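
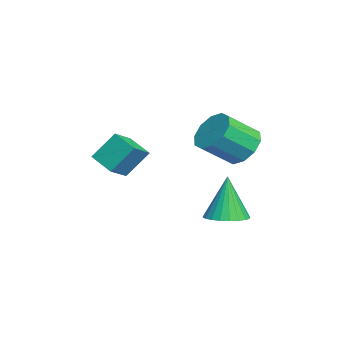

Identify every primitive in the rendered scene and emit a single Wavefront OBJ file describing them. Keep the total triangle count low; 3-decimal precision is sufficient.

v -1.537 2.677 -1.413
v -0.718 3.131 -1.256
v -1.963 2.723 0.673
v -0.949 3.416 -1.31
v -1.27 3.588 -1.379
v -1.632 3.621 -1.453
v -1.979 3.511 -1.522
v -2.259 3.274 -1.574
v -2.429 2.946 -1.601
v -2.463 2.577 -1.6
v -2.357 2.223 -1.57
v -2.126 1.938 -1.517
v -1.805 1.766 -1.448
v -1.443 1.732 -1.373
v -1.096 1.843 -1.305
v -0.816 2.08 -1.253
v -0.646 2.408 -1.226
v -0.611 2.777 -1.227
v -2.316 -2.063 1.374
v -1.447 -2.638 1.95
v -2.488 -1.139 2.556
v -1.62 -1.714 3.132
v -1.48 -1.286 0.888
v -0.612 -1.861 1.464
v -1.653 -0.362 2.07
v -0.784 -0.937 2.646
v -2.094 3.326 2.271
v -1.538 2.924 1.503
v -1.011 1.671 2.54
v -1.566 2.074 3.309
v -1.17 3.338 1.816
v -0.642 2.085 2.853
v -1.154 3.748 2.303
v -0.627 2.495 3.34
v -1.498 3.997 2.778
v -0.97 2.744 3.815
v -2.069 3.989 3.059
v -1.541 2.737 4.097
v -2.649 3.729 3.04
v -2.122 2.476 4.077
v -3.018 3.315 2.727
v -2.49 2.062 3.764
v -3.033 2.905 2.24
v -2.506 1.652 3.277
v -2.69 2.656 1.765
v -2.162 1.403 2.802
v -2.119 2.663 1.483
v -1.591 1.411 2.521
f 2 1 4
f 2 4 3
f 4 1 5
f 4 5 3
f 5 1 6
f 5 6 3
f 6 1 7
f 6 7 3
f 7 1 8
f 7 8 3
f 8 1 9
f 8 9 3
f 9 1 10
f 9 10 3
f 10 1 11
f 10 11 3
f 11 1 12
f 11 12 3
f 12 1 13
f 12 13 3
f 13 1 14
f 13 14 3
f 14 1 15
f 14 15 3
f 15 1 16
f 15 16 3
f 16 1 17
f 16 17 3
f 17 1 18
f 17 18 3
f 18 1 2
f 18 2 3
f 20 22 19
f 23 20 19
f 19 22 21
f 21 23 19
f 20 26 22
f 24 20 23
f 24 26 20
f 22 26 21
f 25 23 21
f 21 26 25
f 25 24 23
f 26 24 25
f 28 27 31
f 28 31 29
f 29 31 32
f 29 32 30
f 31 27 33
f 31 33 32
f 32 33 34
f 32 34 30
f 33 27 35
f 33 35 34
f 34 35 36
f 34 36 30
f 35 27 37
f 35 37 36
f 36 37 38
f 36 38 30
f 37 27 39
f 37 39 38
f 38 39 40
f 38 40 30
f 39 27 41
f 39 41 40
f 40 41 42
f 40 42 30
f 41 27 43
f 41 43 42
f 42 43 44
f 42 44 30
f 43 27 45
f 43 45 44
f 44 45 46
f 44 46 30
f 45 27 47
f 45 47 46
f 46 47 48
f 46 48 30
f 47 27 28
f 47 28 48
f 48 28 29
f 48 29 30



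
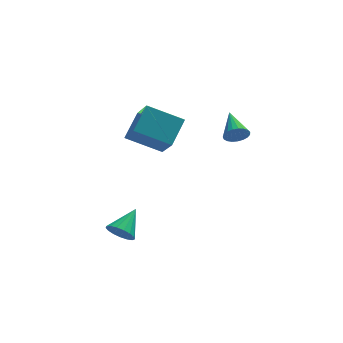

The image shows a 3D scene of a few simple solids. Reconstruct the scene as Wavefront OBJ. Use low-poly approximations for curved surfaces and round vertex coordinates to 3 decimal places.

v -0.814 0.929 1.672
v -0.521 -0.553 3.217
v -2.677 1.474 2.548
v -2.384 -0.008 4.092
v 0.004 2.128 2.668
v 0.297 0.646 4.212
v -1.859 2.673 3.543
v -1.566 1.191 5.088
v -3.262 -1.267 -2.711
v -2.83 -1.871 -2.341
v -2.318 -0.073 -1.869
v -2.625 -1.797 -2.674
v -2.567 -1.603 -3.015
v -2.668 -1.331 -3.287
v -2.905 -1.044 -3.427
v -3.224 -0.809 -3.403
v -3.552 -0.678 -3.22
v -3.813 -0.682 -2.921
v -3.949 -0.82 -2.574
v -3.927 -1.061 -2.258
v -3.753 -1.348 -2.047
v -3.466 -1.617 -1.987
v -3.133 -1.806 -2.093
v 2.881 0.272 3.053
v 3.201 0.067 3.652
v 2.779 1.908 3.667
v 3.431 0.145 3.484
v 3.565 0.244 3.241
v 3.582 0.349 2.965
v 3.477 0.44 2.705
v 3.269 0.503 2.504
v 2.994 0.525 2.399
v 2.7 0.504 2.406
v 2.437 0.443 2.526
v 2.251 0.352 2.736
v 2.174 0.247 3.001
v 2.219 0.147 3.275
v 2.378 0.069 3.511
v 2.625 0.025 3.667
v 2.916 0.025 3.717
f 2 4 1
f 5 2 1
f 1 4 3
f 3 5 1
f 2 8 4
f 6 2 5
f 6 8 2
f 4 8 3
f 7 5 3
f 3 8 7
f 7 6 5
f 8 6 7
f 10 9 12
f 10 12 11
f 12 9 13
f 12 13 11
f 13 9 14
f 13 14 11
f 14 9 15
f 14 15 11
f 15 9 16
f 15 16 11
f 16 9 17
f 16 17 11
f 17 9 18
f 17 18 11
f 18 9 19
f 18 19 11
f 19 9 20
f 19 20 11
f 20 9 21
f 20 21 11
f 21 9 22
f 21 22 11
f 22 9 23
f 22 23 11
f 23 9 10
f 23 10 11
f 25 24 27
f 25 27 26
f 27 24 28
f 27 28 26
f 28 24 29
f 28 29 26
f 29 24 30
f 29 30 26
f 30 24 31
f 30 31 26
f 31 24 32
f 31 32 26
f 32 24 33
f 32 33 26
f 33 24 34
f 33 34 26
f 34 24 35
f 34 35 26
f 35 24 36
f 35 36 26
f 36 24 37
f 36 37 26
f 37 24 38
f 37 38 26
f 38 24 39
f 38 39 26
f 39 24 40
f 39 40 26
f 40 24 25
f 40 25 26



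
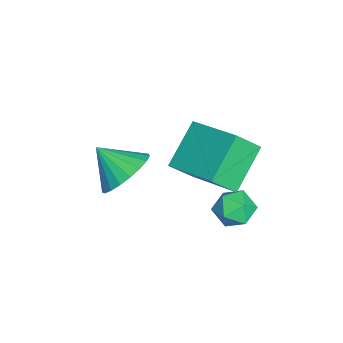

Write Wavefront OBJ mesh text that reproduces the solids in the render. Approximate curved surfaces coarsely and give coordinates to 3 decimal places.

v -1.213 3.012 -0.311
v -0.852 3.523 -0.825
v -0.668 1.997 -0.935
v -0.307 2.508 -1.449
v -0.072 2.48 -0.675
v -0.409 3.108 -0.289
v -1.111 2.412 -1.471
v -1.448 3.04 -1.085
v -0.789 3.152 -1.542
v -0.147 3.194 -1.051
v -1.373 2.326 -0.709
v -0.731 2.368 -0.218
v -2.902 1.949 1.094
v -2.471 1.172 2.029
v -1.56 3.522 1.785
v -1.13 2.745 2.72
v -1.53 1.295 -0.08
v -1.1 0.518 0.855
v -0.189 2.868 0.611
v 0.242 2.091 1.546
v -1.542 -0.96 -0.199
v -0.526 -0.991 0.196
v -1.938 -2.02 0.739
v -0.721 -0.682 0.463
v -1.059 -0.42 0.616
v -1.479 -0.252 0.629
v -1.911 -0.207 0.498
v -2.279 -0.291 0.247
v -2.519 -0.491 -0.081
v -2.59 -0.772 -0.43
v -2.48 -1.085 -0.738
v -2.208 -1.377 -0.953
v -1.821 -1.597 -1.038
v -1.385 -1.706 -0.977
v -0.976 -1.686 -0.782
v -0.666 -1.541 -0.486
v -0.506 -1.295 -0.14
f 1 12 6
f 1 6 2
f 1 2 8
f 1 8 11
f 1 11 12
f 2 6 10
f 6 12 5
f 12 11 3
f 11 8 7
f 8 2 9
f 4 10 5
f 4 5 3
f 4 3 7
f 4 7 9
f 4 9 10
f 5 10 6
f 3 5 12
f 7 3 11
f 9 7 8
f 10 9 2
f 14 16 13
f 17 14 13
f 13 16 15
f 15 17 13
f 14 20 16
f 18 14 17
f 18 20 14
f 16 20 15
f 19 17 15
f 15 20 19
f 19 18 17
f 20 18 19
f 22 21 24
f 22 24 23
f 24 21 25
f 24 25 23
f 25 21 26
f 25 26 23
f 26 21 27
f 26 27 23
f 27 21 28
f 27 28 23
f 28 21 29
f 28 29 23
f 29 21 30
f 29 30 23
f 30 21 31
f 30 31 23
f 31 21 32
f 31 32 23
f 32 21 33
f 32 33 23
f 33 21 34
f 33 34 23
f 34 21 35
f 34 35 23
f 35 21 36
f 35 36 23
f 36 21 37
f 36 37 23
f 37 21 22
f 37 22 23



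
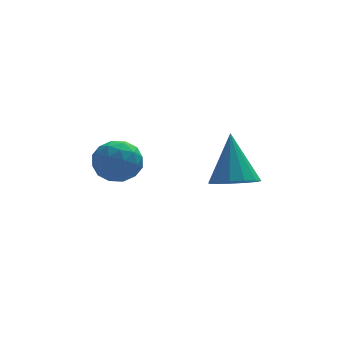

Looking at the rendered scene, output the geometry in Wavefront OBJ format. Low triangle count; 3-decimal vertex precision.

v -2.635 2.051 3.297
v -2.076 2.129 3.77
v -3.124 1.231 4.01
v -2.565 1.309 4.483
v -3.052 1.854 4.396
v -2.75 2.361 3.955
v -2.45 0.999 3.825
v -2.148 1.506 3.384
v -1.962 1.479 4.096
v -2.334 2.007 4.449
v -2.866 1.353 3.331
v -3.238 1.881 3.684
v -2.313 2.162 3.471
v -2.887 1.198 4.309
v -3.173 1.519 4.258
v -2.845 1.564 4.536
v -2.709 2.298 3.58
v -2.381 2.344 3.857
v -2.954 2.182 4.225
v -2.819 1.016 3.923
v -2.491 1.062 4.2
v -2.355 1.796 3.244
v -2.027 1.841 3.522
v -2.246 1.178 3.555
v -1.917 1.826 3.94
v -2.204 1.344 4.359
v -2.137 1.162 3.973
v -1.959 1.46 3.714
v -2.136 2.136 4.148
v -2.423 1.655 4.567
v -2.709 1.975 4.515
v -2.532 2.273 4.256
v -2.068 1.754 4.339
v -2.777 1.705 3.213
v -3.064 1.224 3.632
v -2.668 1.087 3.524
v -2.491 1.385 3.265
v -2.996 2.016 3.421
v -3.283 1.534 3.84
v -3.241 1.9 4.066
v -3.063 2.198 3.807
v -3.132 1.606 3.441
v 0.452 1.203 3.097
v 1.116 1.413 2.959
v 0.488 2.037 4.543
v 0.875 1.692 2.804
v 0.5 1.816 2.742
v 0.11 1.745 2.793
v -0.172 1.503 2.94
v -0.256 1.165 3.137
v -0.115 0.839 3.321
v 0.206 0.629 3.434
v 0.605 0.601 3.44
v 0.956 0.764 3.337
v 1.146 1.067 3.158
f 1 38 17
f 38 12 41
f 17 41 6
f 38 41 17
f 1 17 13
f 17 6 18
f 13 18 2
f 17 18 13
f 1 13 22
f 13 2 23
f 22 23 8
f 13 23 22
f 1 22 34
f 22 8 37
f 34 37 11
f 22 37 34
f 1 34 38
f 34 11 42
f 38 42 12
f 34 42 38
f 2 18 29
f 18 6 32
f 29 32 10
f 18 32 29
f 6 41 19
f 41 12 40
f 19 40 5
f 41 40 19
f 12 42 39
f 42 11 35
f 39 35 3
f 42 35 39
f 11 37 36
f 37 8 24
f 36 24 7
f 37 24 36
f 8 23 28
f 23 2 25
f 28 25 9
f 23 25 28
f 4 30 16
f 30 10 31
f 16 31 5
f 30 31 16
f 4 16 14
f 16 5 15
f 14 15 3
f 16 15 14
f 4 14 21
f 14 3 20
f 21 20 7
f 14 20 21
f 4 21 26
f 21 7 27
f 26 27 9
f 21 27 26
f 4 26 30
f 26 9 33
f 30 33 10
f 26 33 30
f 5 31 19
f 31 10 32
f 19 32 6
f 31 32 19
f 3 15 39
f 15 5 40
f 39 40 12
f 15 40 39
f 7 20 36
f 20 3 35
f 36 35 11
f 20 35 36
f 9 27 28
f 27 7 24
f 28 24 8
f 27 24 28
f 10 33 29
f 33 9 25
f 29 25 2
f 33 25 29
f 44 43 46
f 44 46 45
f 46 43 47
f 46 47 45
f 47 43 48
f 47 48 45
f 48 43 49
f 48 49 45
f 49 43 50
f 49 50 45
f 50 43 51
f 50 51 45
f 51 43 52
f 51 52 45
f 52 43 53
f 52 53 45
f 53 43 54
f 53 54 45
f 54 43 55
f 54 55 45
f 55 43 44
f 55 44 45



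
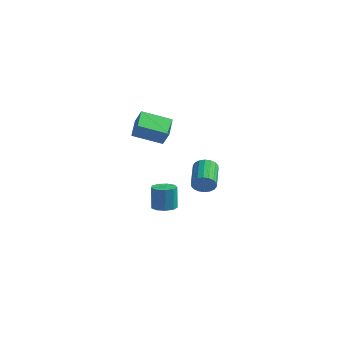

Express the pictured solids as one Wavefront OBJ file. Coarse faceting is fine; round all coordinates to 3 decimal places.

v -4.538 0.405 -0.902
v -5.251 1.65 -0.289
v -3.131 1.549 -1.59
v -3.843 2.794 -0.977
v -3.957 0.266 0.057
v -4.669 1.511 0.67
v -2.549 1.41 -0.631
v -3.262 2.655 -0.018
v -0.36 -1.951 -4.682
v 0.371 -2.05 -4.627
v 0.271 -1.947 -3.104
v -0.46 -1.849 -3.158
v 0.266 -1.557 -4.667
v 0.166 -1.454 -3.144
v -0.133 -1.248 -4.714
v -0.233 -1.145 -3.191
v -0.637 -1.269 -4.746
v -0.738 -1.166 -3.223
v -1.012 -1.609 -4.748
v -1.112 -1.506 -3.224
v -1.082 -2.109 -4.718
v -1.182 -2.006 -3.195
v -0.814 -2.536 -4.672
v -0.914 -2.433 -3.149
v -0.333 -2.689 -4.63
v -0.433 -2.586 -3.107
v 0.135 -2.497 -4.612
v 0.035 -2.394 -3.089
v 3.564 -3.602 -1.274
v 3.926 -3.641 -0.676
v 3.038 -2.258 -0.048
v 2.676 -2.218 -0.646
v 4.1 -3.45 -0.85
v 3.212 -2.067 -0.222
v 4.168 -3.289 -1.108
v 3.28 -1.906 -0.48
v 4.117 -3.19 -1.399
v 3.228 -1.807 -0.771
v 3.955 -3.173 -1.665
v 3.067 -1.789 -1.037
v 3.717 -3.24 -1.854
v 2.829 -1.857 -1.226
v 3.448 -3.379 -1.928
v 2.56 -1.996 -1.299
v 3.202 -3.562 -1.872
v 2.314 -2.179 -1.244
v 3.028 -3.753 -1.698
v 2.14 -2.37 -1.07
v 2.96 -3.914 -1.44
v 2.072 -2.531 -0.812
v 3.012 -4.013 -1.149
v 2.123 -2.63 -0.521
v 3.173 -4.031 -0.883
v 2.285 -2.647 -0.255
v 3.411 -3.963 -0.694
v 2.523 -2.58 -0.066
v 3.68 -3.824 -0.621
v 2.792 -2.441 0.008
f 2 4 1
f 5 2 1
f 1 4 3
f 3 5 1
f 2 8 4
f 6 2 5
f 6 8 2
f 4 8 3
f 7 5 3
f 3 8 7
f 7 6 5
f 8 6 7
f 10 9 13
f 10 13 11
f 11 13 14
f 11 14 12
f 13 9 15
f 13 15 14
f 14 15 16
f 14 16 12
f 15 9 17
f 15 17 16
f 16 17 18
f 16 18 12
f 17 9 19
f 17 19 18
f 18 19 20
f 18 20 12
f 19 9 21
f 19 21 20
f 20 21 22
f 20 22 12
f 21 9 23
f 21 23 22
f 22 23 24
f 22 24 12
f 23 9 25
f 23 25 24
f 24 25 26
f 24 26 12
f 25 9 27
f 25 27 26
f 26 27 28
f 26 28 12
f 27 9 10
f 27 10 28
f 28 10 11
f 28 11 12
f 30 29 33
f 30 33 31
f 31 33 34
f 31 34 32
f 33 29 35
f 33 35 34
f 34 35 36
f 34 36 32
f 35 29 37
f 35 37 36
f 36 37 38
f 36 38 32
f 37 29 39
f 37 39 38
f 38 39 40
f 38 40 32
f 39 29 41
f 39 41 40
f 40 41 42
f 40 42 32
f 41 29 43
f 41 43 42
f 42 43 44
f 42 44 32
f 43 29 45
f 43 45 44
f 44 45 46
f 44 46 32
f 45 29 47
f 45 47 46
f 46 47 48
f 46 48 32
f 47 29 49
f 47 49 48
f 48 49 50
f 48 50 32
f 49 29 51
f 49 51 50
f 50 51 52
f 50 52 32
f 51 29 53
f 51 53 52
f 52 53 54
f 52 54 32
f 53 29 55
f 53 55 54
f 54 55 56
f 54 56 32
f 55 29 57
f 55 57 56
f 56 57 58
f 56 58 32
f 57 29 30
f 57 30 58
f 58 30 31
f 58 31 32



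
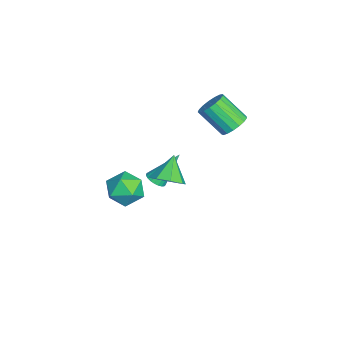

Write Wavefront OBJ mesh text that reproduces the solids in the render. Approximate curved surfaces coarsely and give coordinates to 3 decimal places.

v -1.674 3.911 3.16
v -1.41 4.305 3.647
v -1.862 3.324 4.687
v -2.126 2.929 4.2
v -1.716 4.413 3.616
v -2.167 3.432 4.656
v -2.012 4.406 3.481
v -2.463 3.425 4.521
v -2.23 4.286 3.272
v -2.682 3.304 4.312
v -2.322 4.079 3.038
v -2.773 3.098 4.078
v -2.265 3.834 2.831
v -2.716 2.853 3.872
v -2.072 3.607 2.7
v -2.524 2.625 3.74
v -1.789 3.449 2.674
v -2.24 2.467 3.715
v -1.479 3.397 2.76
v -1.931 2.415 3.8
v -1.214 3.463 2.937
v -1.666 2.481 3.977
v -1.054 3.631 3.165
v -1.506 2.649 4.205
v -1.037 3.864 3.392
v -1.488 2.882 4.432
v -1.165 4.107 3.566
v -1.617 3.125 4.606
v 1.795 1.242 2.581
v 2.201 0.83 3.074
v 0.965 1.498 3.479
v 2.363 1.388 3.064
v 2.193 1.861 2.772
v 1.789 1.971 2.367
v 1.39 1.654 2.088
v 1.228 1.095 2.097
v 1.398 0.623 2.39
v 1.802 0.513 2.795
v -3.337 0.636 -1.859
v -2.852 0.585 -1.712
v -3.663 1.644 -0.441
v -2.841 0.749 -1.825
v -2.906 0.895 -1.944
v -3.037 1.001 -2.05
v -3.213 1.052 -2.126
v -3.408 1.04 -2.162
v -3.593 0.966 -2.152
v -3.739 0.842 -2.098
v -3.823 0.687 -2.006
v -3.834 0.524 -1.893
v -3.769 0.378 -1.774
v -3.638 0.271 -1.669
v -3.462 0.22 -1.592
v -3.267 0.232 -1.556
v -3.082 0.306 -1.566
v -2.936 0.43 -1.621
v -1.053 0.035 -0.007
v -0.435 0.134 0.661
v -0.365 -1.194 -0.461
v 0.253 -1.095 0.207
v -0.612 -1.314 0.412
v -1.037 -0.554 0.692
v 0.237 -0.506 -0.492
v -0.188 0.254 -0.212
v 0.362 -0.2 0.361
v -0.163 -0.7 0.92
v -0.637 -0.36 -0.72
v -1.162 -0.86 -0.161
f 2 1 5
f 2 5 3
f 3 5 6
f 3 6 4
f 5 1 7
f 5 7 6
f 6 7 8
f 6 8 4
f 7 1 9
f 7 9 8
f 8 9 10
f 8 10 4
f 9 1 11
f 9 11 10
f 10 11 12
f 10 12 4
f 11 1 13
f 11 13 12
f 12 13 14
f 12 14 4
f 13 1 15
f 13 15 14
f 14 15 16
f 14 16 4
f 15 1 17
f 15 17 16
f 16 17 18
f 16 18 4
f 17 1 19
f 17 19 18
f 18 19 20
f 18 20 4
f 19 1 21
f 19 21 20
f 20 21 22
f 20 22 4
f 21 1 23
f 21 23 22
f 22 23 24
f 22 24 4
f 23 1 25
f 23 25 24
f 24 25 26
f 24 26 4
f 25 1 27
f 25 27 26
f 26 27 28
f 26 28 4
f 27 1 2
f 27 2 28
f 28 2 3
f 28 3 4
f 30 29 32
f 30 32 31
f 32 29 33
f 32 33 31
f 33 29 34
f 33 34 31
f 34 29 35
f 34 35 31
f 35 29 36
f 35 36 31
f 36 29 37
f 36 37 31
f 37 29 38
f 37 38 31
f 38 29 30
f 38 30 31
f 40 39 42
f 40 42 41
f 42 39 43
f 42 43 41
f 43 39 44
f 43 44 41
f 44 39 45
f 44 45 41
f 45 39 46
f 45 46 41
f 46 39 47
f 46 47 41
f 47 39 48
f 47 48 41
f 48 39 49
f 48 49 41
f 49 39 50
f 49 50 41
f 50 39 51
f 50 51 41
f 51 39 52
f 51 52 41
f 52 39 53
f 52 53 41
f 53 39 54
f 53 54 41
f 54 39 55
f 54 55 41
f 55 39 56
f 55 56 41
f 56 39 40
f 56 40 41
f 57 68 62
f 57 62 58
f 57 58 64
f 57 64 67
f 57 67 68
f 58 62 66
f 62 68 61
f 68 67 59
f 67 64 63
f 64 58 65
f 60 66 61
f 60 61 59
f 60 59 63
f 60 63 65
f 60 65 66
f 61 66 62
f 59 61 68
f 63 59 67
f 65 63 64
f 66 65 58



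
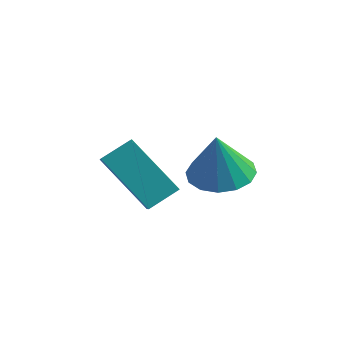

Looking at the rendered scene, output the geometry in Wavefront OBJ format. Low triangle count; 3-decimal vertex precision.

v 0.002 2.404 0.434
v 0.871 2.726 0.509
v -0.042 2.176 1.926
v 0.59 3.114 0.56
v 0.151 3.311 0.577
v -0.327 3.265 0.556
v -0.718 2.989 0.502
v -0.915 2.556 0.43
v -0.867 2.082 0.359
v -0.586 1.695 0.308
v -0.147 1.497 0.291
v 0.332 1.543 0.312
v 0.722 1.82 0.366
v 0.92 2.253 0.438
v -3.488 2.178 -0.024
v -2.961 2.925 0.451
v -1.956 1.96 -1.383
v -1.428 2.707 -0.908
v -3.132 1.613 0.468
v -2.604 2.36 0.943
v -1.599 1.395 -0.891
v -1.072 2.142 -0.416
f 2 1 4
f 2 4 3
f 4 1 5
f 4 5 3
f 5 1 6
f 5 6 3
f 6 1 7
f 6 7 3
f 7 1 8
f 7 8 3
f 8 1 9
f 8 9 3
f 9 1 10
f 9 10 3
f 10 1 11
f 10 11 3
f 11 1 12
f 11 12 3
f 12 1 13
f 12 13 3
f 13 1 14
f 13 14 3
f 14 1 2
f 14 2 3
f 16 18 15
f 19 16 15
f 15 18 17
f 17 19 15
f 16 22 18
f 20 16 19
f 20 22 16
f 18 22 17
f 21 19 17
f 17 22 21
f 21 20 19
f 22 20 21



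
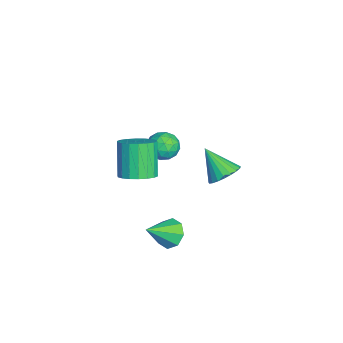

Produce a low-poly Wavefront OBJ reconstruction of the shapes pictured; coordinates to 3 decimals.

v -0.507 -0.643 -0.259
v 0.029 -1.4 0.087
v -1.057 -1.374 1.825
v -1.593 -0.617 1.479
v 0.256 -1.049 0.223
v -0.83 -1.023 1.962
v 0.332 -0.617 0.265
v -0.753 -0.591 2.003
v 0.243 -0.19 0.202
v -0.843 -0.164 1.941
v 0.004 0.147 0.048
v -1.082 0.173 1.787
v -0.336 0.328 -0.167
v -1.421 0.354 1.572
v -0.709 0.316 -0.4
v -1.795 0.342 1.339
v -1.043 0.114 -0.605
v -2.129 0.14 1.133
v -1.27 -0.237 -0.742
v -2.356 -0.211 0.997
v -1.347 -0.669 -0.783
v -2.432 -0.643 0.955
v -1.257 -1.096 -0.721
v -2.343 -1.07 1.018
v -1.018 -1.433 -0.567
v -2.104 -1.407 1.172
v -0.679 -1.614 -0.352
v -1.764 -1.588 1.387
v -0.305 -1.602 -0.119
v -1.391 -1.576 1.62
v 2.539 3.32 2.407
v 3.304 2.957 2.646
v 1.721 2.44 3.693
v 3.297 3.261 2.849
v 3.159 3.576 2.976
v 2.914 3.846 3.004
v 2.604 4.025 2.929
v 2.282 4.082 2.764
v 2.005 4.007 2.537
v 1.82 3.813 2.287
v 1.76 3.535 2.058
v 1.834 3.218 1.89
v 2.03 2.92 1.81
v 2.314 2.69 1.834
v 2.637 2.57 1.957
v 2.943 2.579 2.157
v 3.179 2.716 2.401
v 1.718 0.814 -2.76
v 2.22 1.446 -2.411
v 2.462 -0.374 -1.68
v 1.634 1.374 -2.087
v 1.097 0.973 -2.157
v 0.924 0.479 -2.581
v 1.215 0.181 -3.11
v 1.801 0.253 -3.434
v 2.338 0.654 -3.364
v 2.511 1.148 -2.94
v -4.836 0.876 -0.947
v -4.238 1.565 -0.879
v -3.722 -0.065 -1.201
v -3.124 0.624 -1.133
v -3.575 0.334 -0.392
v -4.264 0.916 -0.235
v -3.696 0.584 -1.845
v -4.385 1.166 -1.688
v -3.534 1.384 -1.434
v -3.459 1.23 -0.535
v -4.501 0.27 -1.545
v -4.426 0.116 -0.646
v -4.635 1.303 -0.891
v -3.325 0.197 -1.189
v -3.591 0.027 -0.754
v -3.239 0.432 -0.713
v -4.65 0.922 -0.512
v -4.298 1.327 -0.472
v -3.909 0.603 -0.185
v -3.662 0.173 -1.608
v -3.31 0.578 -1.568
v -4.721 1.068 -1.367
v -4.369 1.473 -1.326
v -4.051 0.897 -1.895
v -3.869 1.602 -1.177
v -3.215 1.049 -1.326
v -3.551 1.025 -1.745
v -3.955 1.367 -1.653
v -3.825 1.511 -0.649
v -3.171 0.958 -0.798
v -3.436 0.788 -0.362
v -3.841 1.13 -0.27
v -3.411 1.405 -0.975
v -4.789 0.542 -1.282
v -4.135 -0.011 -1.431
v -4.119 0.37 -1.81
v -4.524 0.712 -1.718
v -4.745 0.451 -0.754
v -4.091 -0.102 -0.903
v -4.005 0.133 -0.427
v -4.409 0.475 -0.335
v -4.549 0.095 -1.105
f 2 1 5
f 2 5 3
f 3 5 6
f 3 6 4
f 5 1 7
f 5 7 6
f 6 7 8
f 6 8 4
f 7 1 9
f 7 9 8
f 8 9 10
f 8 10 4
f 9 1 11
f 9 11 10
f 10 11 12
f 10 12 4
f 11 1 13
f 11 13 12
f 12 13 14
f 12 14 4
f 13 1 15
f 13 15 14
f 14 15 16
f 14 16 4
f 15 1 17
f 15 17 16
f 16 17 18
f 16 18 4
f 17 1 19
f 17 19 18
f 18 19 20
f 18 20 4
f 19 1 21
f 19 21 20
f 20 21 22
f 20 22 4
f 21 1 23
f 21 23 22
f 22 23 24
f 22 24 4
f 23 1 25
f 23 25 24
f 24 25 26
f 24 26 4
f 25 1 27
f 25 27 26
f 26 27 28
f 26 28 4
f 27 1 29
f 27 29 28
f 28 29 30
f 28 30 4
f 29 1 2
f 29 2 30
f 30 2 3
f 30 3 4
f 32 31 34
f 32 34 33
f 34 31 35
f 34 35 33
f 35 31 36
f 35 36 33
f 36 31 37
f 36 37 33
f 37 31 38
f 37 38 33
f 38 31 39
f 38 39 33
f 39 31 40
f 39 40 33
f 40 31 41
f 40 41 33
f 41 31 42
f 41 42 33
f 42 31 43
f 42 43 33
f 43 31 44
f 43 44 33
f 44 31 45
f 44 45 33
f 45 31 46
f 45 46 33
f 46 31 47
f 46 47 33
f 47 31 32
f 47 32 33
f 49 48 51
f 49 51 50
f 51 48 52
f 51 52 50
f 52 48 53
f 52 53 50
f 53 48 54
f 53 54 50
f 54 48 55
f 54 55 50
f 55 48 56
f 55 56 50
f 56 48 57
f 56 57 50
f 57 48 49
f 57 49 50
f 58 95 74
f 95 69 98
f 74 98 63
f 95 98 74
f 58 74 70
f 74 63 75
f 70 75 59
f 74 75 70
f 58 70 79
f 70 59 80
f 79 80 65
f 70 80 79
f 58 79 91
f 79 65 94
f 91 94 68
f 79 94 91
f 58 91 95
f 91 68 99
f 95 99 69
f 91 99 95
f 59 75 86
f 75 63 89
f 86 89 67
f 75 89 86
f 63 98 76
f 98 69 97
f 76 97 62
f 98 97 76
f 69 99 96
f 99 68 92
f 96 92 60
f 99 92 96
f 68 94 93
f 94 65 81
f 93 81 64
f 94 81 93
f 65 80 85
f 80 59 82
f 85 82 66
f 80 82 85
f 61 87 73
f 87 67 88
f 73 88 62
f 87 88 73
f 61 73 71
f 73 62 72
f 71 72 60
f 73 72 71
f 61 71 78
f 71 60 77
f 78 77 64
f 71 77 78
f 61 78 83
f 78 64 84
f 83 84 66
f 78 84 83
f 61 83 87
f 83 66 90
f 87 90 67
f 83 90 87
f 62 88 76
f 88 67 89
f 76 89 63
f 88 89 76
f 60 72 96
f 72 62 97
f 96 97 69
f 72 97 96
f 64 77 93
f 77 60 92
f 93 92 68
f 77 92 93
f 66 84 85
f 84 64 81
f 85 81 65
f 84 81 85
f 67 90 86
f 90 66 82
f 86 82 59
f 90 82 86



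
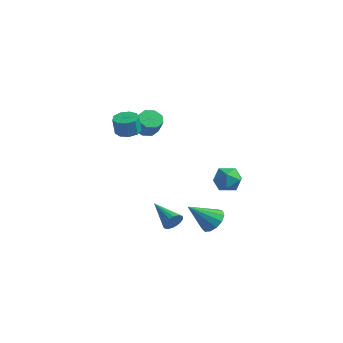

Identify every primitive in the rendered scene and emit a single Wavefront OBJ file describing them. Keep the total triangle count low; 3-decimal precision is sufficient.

v 2.663 -0.253 0.337
v 3.233 0.238 -0.145
v 3.747 -0.658 1.205
v 4.317 -0.167 0.723
v 3.695 0.234 1.225
v 3.026 0.484 0.688
v 3.954 -0.904 0.372
v 3.285 -0.654 -0.165
v 4.031 -0.165 -0.124
v 3.871 0.539 0.404
v 3.109 -0.959 0.656
v 2.949 -0.255 1.184
v 3.153 -1 -2.396
v 3.901 -1.208 -2.075
v 2.307 -2.08 -1.124
v 3.758 -0.822 -1.842
v 3.423 -0.492 -1.784
v 3.003 -0.324 -1.921
v 2.63 -0.37 -2.209
v 2.423 -0.617 -2.556
v 2.447 -0.985 -2.852
v 2.696 -1.358 -3.003
v 3.09 -1.618 -2.962
v 3.503 -1.681 -2.741
v 3.806 -1.528 -2.41
v 0.308 -0.748 -3.707
v 0.579 -0.408 -3.238
v -1.368 -0.292 -3.073
v 0.552 -0.217 -3.448
v 0.476 -0.131 -3.709
v 0.367 -0.168 -3.969
v 0.247 -0.319 -4.178
v 0.139 -0.556 -4.294
v 0.064 -0.831 -4.293
v 0.038 -1.089 -4.177
v 0.065 -1.28 -3.967
v 0.14 -1.366 -3.706
v 0.249 -1.329 -3.445
v 0.37 -1.178 -3.237
v 0.478 -0.941 -3.121
v 0.553 -0.666 -3.122
v -4.1 2.43 0.859
v -3.518 2.225 0.452
v -2.937 1.925 1.434
v -3.52 2.13 1.841
v -3.494 2.77 0.604
v -2.914 2.47 1.587
v -3.826 3.116 0.906
v -3.245 2.815 1.889
v -4.319 3.06 1.181
v -3.738 2.759 2.163
v -4.683 2.635 1.266
v -4.102 2.335 2.248
v -4.706 2.09 1.113
v -4.126 1.79 2.096
v -4.375 1.745 0.811
v -3.794 1.444 1.794
v -3.882 1.801 0.537
v -3.301 1.5 1.519
v -1.769 -1.966 3.182
v -1.055 -2.056 3.182
v -1.076 -2.224 4.238
v -1.791 -2.134 4.238
v -1.165 -1.581 3.255
v -1.186 -1.749 4.312
v -1.558 -1.287 3.294
v -1.579 -1.455 4.351
v -2.05 -1.31 3.28
v -2.071 -1.478 4.337
v -2.41 -1.64 3.221
v -2.432 -1.808 4.277
v -2.471 -2.123 3.143
v -2.492 -2.291 4.199
v -2.203 -2.532 3.083
v -2.225 -2.7 4.14
v -1.733 -2.676 3.069
v -1.754 -2.844 4.126
v -1.279 -2.488 3.108
v -1.3 -2.656 4.165
f 1 12 6
f 1 6 2
f 1 2 8
f 1 8 11
f 1 11 12
f 2 6 10
f 6 12 5
f 12 11 3
f 11 8 7
f 8 2 9
f 4 10 5
f 4 5 3
f 4 3 7
f 4 7 9
f 4 9 10
f 5 10 6
f 3 5 12
f 7 3 11
f 9 7 8
f 10 9 2
f 14 13 16
f 14 16 15
f 16 13 17
f 16 17 15
f 17 13 18
f 17 18 15
f 18 13 19
f 18 19 15
f 19 13 20
f 19 20 15
f 20 13 21
f 20 21 15
f 21 13 22
f 21 22 15
f 22 13 23
f 22 23 15
f 23 13 24
f 23 24 15
f 24 13 25
f 24 25 15
f 25 13 14
f 25 14 15
f 27 26 29
f 27 29 28
f 29 26 30
f 29 30 28
f 30 26 31
f 30 31 28
f 31 26 32
f 31 32 28
f 32 26 33
f 32 33 28
f 33 26 34
f 33 34 28
f 34 26 35
f 34 35 28
f 35 26 36
f 35 36 28
f 36 26 37
f 36 37 28
f 37 26 38
f 37 38 28
f 38 26 39
f 38 39 28
f 39 26 40
f 39 40 28
f 40 26 41
f 40 41 28
f 41 26 27
f 41 27 28
f 43 42 46
f 43 46 44
f 44 46 47
f 44 47 45
f 46 42 48
f 46 48 47
f 47 48 49
f 47 49 45
f 48 42 50
f 48 50 49
f 49 50 51
f 49 51 45
f 50 42 52
f 50 52 51
f 51 52 53
f 51 53 45
f 52 42 54
f 52 54 53
f 53 54 55
f 53 55 45
f 54 42 56
f 54 56 55
f 55 56 57
f 55 57 45
f 56 42 58
f 56 58 57
f 57 58 59
f 57 59 45
f 58 42 43
f 58 43 59
f 59 43 44
f 59 44 45
f 61 60 64
f 61 64 62
f 62 64 65
f 62 65 63
f 64 60 66
f 64 66 65
f 65 66 67
f 65 67 63
f 66 60 68
f 66 68 67
f 67 68 69
f 67 69 63
f 68 60 70
f 68 70 69
f 69 70 71
f 69 71 63
f 70 60 72
f 70 72 71
f 71 72 73
f 71 73 63
f 72 60 74
f 72 74 73
f 73 74 75
f 73 75 63
f 74 60 76
f 74 76 75
f 75 76 77
f 75 77 63
f 76 60 78
f 76 78 77
f 77 78 79
f 77 79 63
f 78 60 61
f 78 61 79
f 79 61 62
f 79 62 63



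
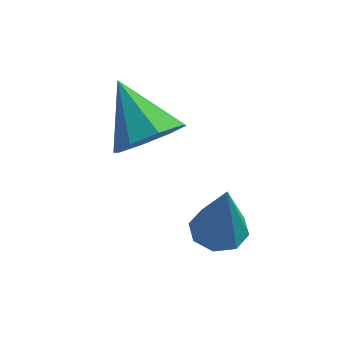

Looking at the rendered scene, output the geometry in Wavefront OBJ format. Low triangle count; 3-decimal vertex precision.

v -0.321 2.954 1.655
v 0.325 3.137 2.192
v -1.379 3.666 2.685
v 0.22 3.615 1.753
v -0.202 3.706 1.256
v -0.694 3.357 0.993
v -0.967 2.771 1.118
v -0.861 2.292 1.557
v -0.439 2.201 2.054
v 0.052 2.551 2.317
v 1.488 2.347 -0.214
v 2.107 2.488 -0.295
v 1.792 1.993 1.494
v 1.841 2.878 -0.167
v 1.368 2.958 -0.066
v 0.965 2.679 -0.052
v 0.869 2.206 -0.133
v 1.135 1.815 -0.261
v 1.608 1.736 -0.362
v 2.01 2.014 -0.376
f 2 1 4
f 2 4 3
f 4 1 5
f 4 5 3
f 5 1 6
f 5 6 3
f 6 1 7
f 6 7 3
f 7 1 8
f 7 8 3
f 8 1 9
f 8 9 3
f 9 1 10
f 9 10 3
f 10 1 2
f 10 2 3
f 12 11 14
f 12 14 13
f 14 11 15
f 14 15 13
f 15 11 16
f 15 16 13
f 16 11 17
f 16 17 13
f 17 11 18
f 17 18 13
f 18 11 19
f 18 19 13
f 19 11 20
f 19 20 13
f 20 11 12
f 20 12 13



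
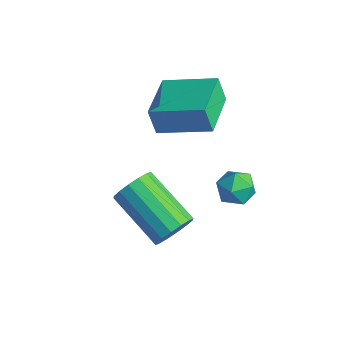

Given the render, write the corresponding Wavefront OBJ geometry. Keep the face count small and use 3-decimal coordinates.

v -2.267 1.678 -2.871
v -1.656 2.122 -2.818
v -1.584 0.798 -3.382
v -0.973 1.242 -3.329
v -1.29 0.958 -2.703
v -1.712 1.502 -2.387
v -1.528 1.418 -3.813
v -1.95 1.962 -3.497
v -1.199 1.961 -3.4
v -1.052 1.677 -2.714
v -2.188 1.243 -3.486
v -2.041 0.959 -2.8
v -3.562 -0.323 -0.378
v -3.844 -0.436 0.627
v -4.651 1.191 -0.514
v -4.934 1.078 0.491
v -2.066 0.802 0.169
v -2.349 0.689 1.174
v -3.156 2.316 0.033
v -3.438 2.203 1.038
v -0.371 -2.223 -1.704
v -0.068 -2.62 -1.132
v -2.005 -2.734 -0.183
v -2.309 -2.337 -0.756
v -0.036 -2.243 -1.022
v -1.974 -2.358 -0.074
v -0.095 -1.861 -1.096
v -2.032 -1.976 -0.147
v -0.227 -1.576 -1.332
v -2.165 -1.69 -0.384
v -0.398 -1.464 -1.668
v -2.336 -1.578 -0.72
v -0.562 -1.556 -2.014
v -2.5 -1.67 -1.066
v -0.675 -1.826 -2.277
v -2.612 -1.94 -1.328
v -0.706 -2.202 -2.386
v -2.644 -2.317 -1.438
v -0.648 -2.584 -2.313
v -2.585 -2.699 -1.364
v -0.515 -2.87 -2.076
v -2.453 -2.984 -1.128
v -0.344 -2.982 -1.74
v -2.282 -3.096 -0.792
v -0.18 -2.89 -1.394
v -2.118 -3.004 -0.446
f 1 12 6
f 1 6 2
f 1 2 8
f 1 8 11
f 1 11 12
f 2 6 10
f 6 12 5
f 12 11 3
f 11 8 7
f 8 2 9
f 4 10 5
f 4 5 3
f 4 3 7
f 4 7 9
f 4 9 10
f 5 10 6
f 3 5 12
f 7 3 11
f 9 7 8
f 10 9 2
f 14 16 13
f 17 14 13
f 13 16 15
f 15 17 13
f 14 20 16
f 18 14 17
f 18 20 14
f 16 20 15
f 19 17 15
f 15 20 19
f 19 18 17
f 20 18 19
f 22 21 25
f 22 25 23
f 23 25 26
f 23 26 24
f 25 21 27
f 25 27 26
f 26 27 28
f 26 28 24
f 27 21 29
f 27 29 28
f 28 29 30
f 28 30 24
f 29 21 31
f 29 31 30
f 30 31 32
f 30 32 24
f 31 21 33
f 31 33 32
f 32 33 34
f 32 34 24
f 33 21 35
f 33 35 34
f 34 35 36
f 34 36 24
f 35 21 37
f 35 37 36
f 36 37 38
f 36 38 24
f 37 21 39
f 37 39 38
f 38 39 40
f 38 40 24
f 39 21 41
f 39 41 40
f 40 41 42
f 40 42 24
f 41 21 43
f 41 43 42
f 42 43 44
f 42 44 24
f 43 21 45
f 43 45 44
f 44 45 46
f 44 46 24
f 45 21 22
f 45 22 46
f 46 22 23
f 46 23 24



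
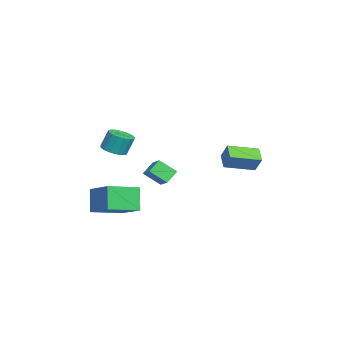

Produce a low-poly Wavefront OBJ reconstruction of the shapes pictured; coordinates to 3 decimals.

v -4.115 1.833 -0.676
v -3.621 2.263 0.341
v -4.833 3.692 -1.114
v -4.338 4.122 -0.097
v -3.122 2.078 -1.263
v -2.627 2.508 -0.246
v -3.839 3.937 -1.701
v -3.345 4.367 -0.684
v 1.064 -3.97 1.358
v 1.848 -3.704 1.301
v 1.78 -3.243 2.525
v 0.996 -3.51 2.582
v 1.633 -3.395 1.173
v 1.565 -2.934 2.397
v 1.287 -3.218 1.087
v 1.22 -2.758 2.312
v 0.891 -3.214 1.064
v 0.823 -2.753 2.288
v 0.534 -3.383 1.107
v 0.466 -2.922 2.332
v 0.298 -3.686 1.209
v 0.231 -3.225 2.433
v 0.238 -4.055 1.344
v 0.171 -3.594 2.569
v 0.367 -4.404 1.483
v 0.3 -3.943 2.707
v 0.656 -4.654 1.592
v 0.588 -4.193 2.817
v 1.038 -4.747 1.649
v 0.97 -4.287 2.873
v 1.426 -4.663 1.638
v 1.358 -4.202 2.863
v 1.731 -4.419 1.563
v 1.663 -3.959 2.788
v 1.883 -4.073 1.442
v 1.816 -3.613 2.666
v 1.092 -1.24 -1.288
v 1.17 -2.266 -0.414
v 0.413 -0.742 -0.644
v 0.492 -1.768 0.231
v 1.888 -0.772 -0.811
v 1.967 -1.798 0.064
v 1.21 -0.274 -0.166
v 1.288 -1.3 0.708
v 0.823 -5.438 -3.776
v 0.038 -5.553 -2.228
v -0.377 -3.708 -4.257
v -1.163 -3.823 -2.709
v 2.303 -4.177 -2.931
v 1.517 -4.292 -1.383
v 1.102 -2.447 -3.412
v 0.317 -2.562 -1.864
f 2 4 1
f 5 2 1
f 1 4 3
f 3 5 1
f 2 8 4
f 6 2 5
f 6 8 2
f 4 8 3
f 7 5 3
f 3 8 7
f 7 6 5
f 8 6 7
f 10 9 13
f 10 13 11
f 11 13 14
f 11 14 12
f 13 9 15
f 13 15 14
f 14 15 16
f 14 16 12
f 15 9 17
f 15 17 16
f 16 17 18
f 16 18 12
f 17 9 19
f 17 19 18
f 18 19 20
f 18 20 12
f 19 9 21
f 19 21 20
f 20 21 22
f 20 22 12
f 21 9 23
f 21 23 22
f 22 23 24
f 22 24 12
f 23 9 25
f 23 25 24
f 24 25 26
f 24 26 12
f 25 9 27
f 25 27 26
f 26 27 28
f 26 28 12
f 27 9 29
f 27 29 28
f 28 29 30
f 28 30 12
f 29 9 31
f 29 31 30
f 30 31 32
f 30 32 12
f 31 9 33
f 31 33 32
f 32 33 34
f 32 34 12
f 33 9 35
f 33 35 34
f 34 35 36
f 34 36 12
f 35 9 10
f 35 10 36
f 36 10 11
f 36 11 12
f 38 40 37
f 41 38 37
f 37 40 39
f 39 41 37
f 38 44 40
f 42 38 41
f 42 44 38
f 40 44 39
f 43 41 39
f 39 44 43
f 43 42 41
f 44 42 43
f 46 48 45
f 49 46 45
f 45 48 47
f 47 49 45
f 46 52 48
f 50 46 49
f 50 52 46
f 48 52 47
f 51 49 47
f 47 52 51
f 51 50 49
f 52 50 51



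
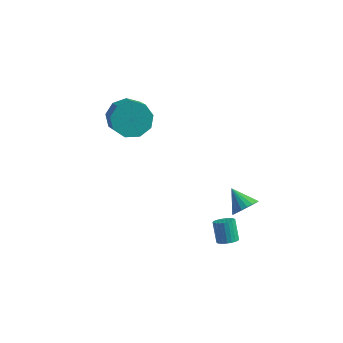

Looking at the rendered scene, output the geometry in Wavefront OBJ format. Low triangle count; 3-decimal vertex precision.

v 2.53 -2.068 -3.844
v 2.892 -1.682 -3.877
v 2.472 -1.206 -2.93
v 2.11 -1.592 -2.896
v 2.736 -1.601 -3.987
v 2.317 -1.125 -3.039
v 2.549 -1.591 -4.074
v 2.13 -1.115 -3.127
v 2.359 -1.654 -4.127
v 1.94 -1.178 -3.18
v 2.195 -1.779 -4.137
v 1.776 -1.304 -3.189
v 2.082 -1.949 -4.102
v 1.663 -1.473 -3.154
v 2.037 -2.137 -4.027
v 1.618 -1.661 -3.08
v 2.067 -2.314 -3.925
v 1.648 -1.838 -2.978
v 2.168 -2.454 -3.81
v 1.748 -1.978 -2.863
v 2.323 -2.535 -3.701
v 1.904 -2.059 -2.753
v 2.51 -2.545 -3.613
v 2.091 -2.069 -2.666
v 2.7 -2.482 -3.56
v 2.281 -2.006 -2.613
v 2.864 -2.356 -3.551
v 2.445 -1.881 -2.603
v 2.977 -2.187 -3.586
v 2.558 -1.711 -2.638
v 3.022 -1.999 -3.66
v 2.603 -1.523 -2.713
v 2.992 -1.822 -3.762
v 2.573 -1.346 -2.815
v -3.79 0.284 1.119
v -3.237 -0.01 0.289
v -2.516 -0.918 1.091
v -3.07 -0.624 1.921
v -2.915 0.534 0.616
v -2.195 -0.374 1.418
v -3.003 0.961 1.178
v -2.282 0.052 1.98
v -3.459 1.071 1.713
v -2.739 0.163 2.515
v -4.07 0.813 1.969
v -3.35 -0.095 2.772
v -4.55 0.308 1.828
v -3.83 -0.601 2.63
v -4.675 -0.209 1.355
v -3.955 -1.117 2.157
v -4.385 -0.494 0.771
v -3.665 -1.403 1.573
v -3.817 -0.416 0.35
v -3.097 -1.324 1.153
v 2.708 -0.416 -2.726
v 2.947 -0.822 -2.169
v 1.772 0.036 -1.994
v 3.102 -0.564 -2.129
v 3.189 -0.28 -2.193
v 3.192 -0.02 -2.349
v 3.112 0.172 -2.57
v 2.962 0.262 -2.818
v 2.768 0.236 -3.05
v 2.563 0.096 -3.226
v 2.384 -0.132 -3.315
v 2.26 -0.409 -3.302
v 2.214 -0.687 -3.19
v 2.253 -0.918 -2.997
v 2.371 -1.062 -2.757
v 2.547 -1.095 -2.512
v 2.751 -1.01 -2.304
f 2 1 5
f 2 5 3
f 3 5 6
f 3 6 4
f 5 1 7
f 5 7 6
f 6 7 8
f 6 8 4
f 7 1 9
f 7 9 8
f 8 9 10
f 8 10 4
f 9 1 11
f 9 11 10
f 10 11 12
f 10 12 4
f 11 1 13
f 11 13 12
f 12 13 14
f 12 14 4
f 13 1 15
f 13 15 14
f 14 15 16
f 14 16 4
f 15 1 17
f 15 17 16
f 16 17 18
f 16 18 4
f 17 1 19
f 17 19 18
f 18 19 20
f 18 20 4
f 19 1 21
f 19 21 20
f 20 21 22
f 20 22 4
f 21 1 23
f 21 23 22
f 22 23 24
f 22 24 4
f 23 1 25
f 23 25 24
f 24 25 26
f 24 26 4
f 25 1 27
f 25 27 26
f 26 27 28
f 26 28 4
f 27 1 29
f 27 29 28
f 28 29 30
f 28 30 4
f 29 1 31
f 29 31 30
f 30 31 32
f 30 32 4
f 31 1 33
f 31 33 32
f 32 33 34
f 32 34 4
f 33 1 2
f 33 2 34
f 34 2 3
f 34 3 4
f 36 35 39
f 36 39 37
f 37 39 40
f 37 40 38
f 39 35 41
f 39 41 40
f 40 41 42
f 40 42 38
f 41 35 43
f 41 43 42
f 42 43 44
f 42 44 38
f 43 35 45
f 43 45 44
f 44 45 46
f 44 46 38
f 45 35 47
f 45 47 46
f 46 47 48
f 46 48 38
f 47 35 49
f 47 49 48
f 48 49 50
f 48 50 38
f 49 35 51
f 49 51 50
f 50 51 52
f 50 52 38
f 51 35 53
f 51 53 52
f 52 53 54
f 52 54 38
f 53 35 36
f 53 36 54
f 54 36 37
f 54 37 38
f 56 55 58
f 56 58 57
f 58 55 59
f 58 59 57
f 59 55 60
f 59 60 57
f 60 55 61
f 60 61 57
f 61 55 62
f 61 62 57
f 62 55 63
f 62 63 57
f 63 55 64
f 63 64 57
f 64 55 65
f 64 65 57
f 65 55 66
f 65 66 57
f 66 55 67
f 66 67 57
f 67 55 68
f 67 68 57
f 68 55 69
f 68 69 57
f 69 55 70
f 69 70 57
f 70 55 71
f 70 71 57
f 71 55 56
f 71 56 57



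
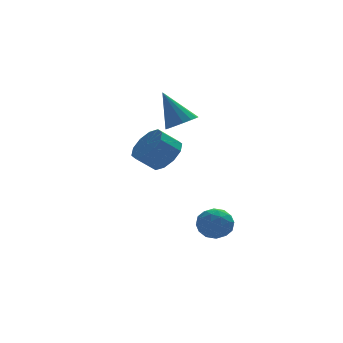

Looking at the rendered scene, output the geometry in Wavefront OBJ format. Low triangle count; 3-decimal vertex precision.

v -2.321 -0.748 1.613
v -1.879 -1.485 2.065
v -2.758 -1.548 2.819
v -3.199 -0.812 2.367
v -1.697 -0.974 2.321
v -2.576 -1.037 3.075
v -1.752 -0.377 2.306
v -2.631 -0.44 3.06
v -2.025 0.078 2.026
v -2.904 0.015 2.781
v -2.41 0.217 1.589
v -3.289 0.154 2.343
v -2.762 -0.012 1.161
v -3.641 -0.075 1.915
v -2.944 -0.523 0.905
v -3.823 -0.586 1.659
v -2.889 -1.12 0.92
v -3.768 -1.183 1.674
v -2.616 -1.575 1.199
v -3.495 -1.638 1.954
v -2.231 -1.714 1.637
v -3.11 -1.777 2.391
v -0.767 -1.155 -1.7
v -0.088 -0.905 -2.207
v -0.732 -2.455 -2.293
v -0.053 -2.205 -2.8
v 0.058 -2.299 -1.929
v 0.036 -1.496 -1.563
v -0.856 -1.864 -2.937
v -0.878 -1.061 -2.571
v -0.144 -1.343 -2.972
v 0.421 -1.612 -2.349
v -1.241 -1.748 -2.151
v -0.676 -2.017 -1.528
v -0.431 -0.916 -1.901
v -0.389 -2.444 -2.599
v -0.324 -2.499 -2.087
v 0.075 -2.353 -2.385
v -0.357 -1.263 -1.522
v 0.042 -1.117 -1.821
v 0.128 -1.936 -1.657
v -0.862 -2.243 -2.679
v -0.463 -2.097 -2.978
v -0.895 -1.007 -2.115
v -0.496 -0.861 -2.413
v -0.948 -1.424 -2.843
v -0.064 -1.027 -2.649
v -0.044 -1.791 -2.998
v -0.516 -1.59 -3.078
v -0.529 -1.118 -2.863
v 0.268 -1.185 -2.283
v 0.288 -1.949 -2.632
v 0.354 -2.004 -2.12
v 0.341 -1.532 -1.904
v 0.235 -1.442 -2.733
v -1.108 -1.411 -1.868
v -1.088 -2.175 -2.217
v -1.161 -1.828 -2.596
v -1.174 -1.356 -2.38
v -0.776 -1.569 -1.502
v -0.756 -2.333 -1.851
v -0.291 -2.242 -1.637
v -0.304 -1.77 -1.422
v -1.055 -1.918 -1.767
v -0.992 2.049 2.519
v -0.286 2.423 2.651
v -1.708 2.811 4.201
v -0.514 2.697 2.43
v -0.87 2.797 2.233
v -1.259 2.697 2.112
v -1.577 2.423 2.101
v -1.737 2.049 2.202
v -1.698 1.675 2.388
v -1.47 1.402 2.609
v -1.114 1.302 2.806
v -0.725 1.402 2.926
v -0.407 1.676 2.937
v -0.247 2.05 2.836
f 2 1 5
f 2 5 3
f 3 5 6
f 3 6 4
f 5 1 7
f 5 7 6
f 6 7 8
f 6 8 4
f 7 1 9
f 7 9 8
f 8 9 10
f 8 10 4
f 9 1 11
f 9 11 10
f 10 11 12
f 10 12 4
f 11 1 13
f 11 13 12
f 12 13 14
f 12 14 4
f 13 1 15
f 13 15 14
f 14 15 16
f 14 16 4
f 15 1 17
f 15 17 16
f 16 17 18
f 16 18 4
f 17 1 19
f 17 19 18
f 18 19 20
f 18 20 4
f 19 1 21
f 19 21 20
f 20 21 22
f 20 22 4
f 21 1 2
f 21 2 22
f 22 2 3
f 22 3 4
f 23 60 39
f 60 34 63
f 39 63 28
f 60 63 39
f 23 39 35
f 39 28 40
f 35 40 24
f 39 40 35
f 23 35 44
f 35 24 45
f 44 45 30
f 35 45 44
f 23 44 56
f 44 30 59
f 56 59 33
f 44 59 56
f 23 56 60
f 56 33 64
f 60 64 34
f 56 64 60
f 24 40 51
f 40 28 54
f 51 54 32
f 40 54 51
f 28 63 41
f 63 34 62
f 41 62 27
f 63 62 41
f 34 64 61
f 64 33 57
f 61 57 25
f 64 57 61
f 33 59 58
f 59 30 46
f 58 46 29
f 59 46 58
f 30 45 50
f 45 24 47
f 50 47 31
f 45 47 50
f 26 52 38
f 52 32 53
f 38 53 27
f 52 53 38
f 26 38 36
f 38 27 37
f 36 37 25
f 38 37 36
f 26 36 43
f 36 25 42
f 43 42 29
f 36 42 43
f 26 43 48
f 43 29 49
f 48 49 31
f 43 49 48
f 26 48 52
f 48 31 55
f 52 55 32
f 48 55 52
f 27 53 41
f 53 32 54
f 41 54 28
f 53 54 41
f 25 37 61
f 37 27 62
f 61 62 34
f 37 62 61
f 29 42 58
f 42 25 57
f 58 57 33
f 42 57 58
f 31 49 50
f 49 29 46
f 50 46 30
f 49 46 50
f 32 55 51
f 55 31 47
f 51 47 24
f 55 47 51
f 66 65 68
f 66 68 67
f 68 65 69
f 68 69 67
f 69 65 70
f 69 70 67
f 70 65 71
f 70 71 67
f 71 65 72
f 71 72 67
f 72 65 73
f 72 73 67
f 73 65 74
f 73 74 67
f 74 65 75
f 74 75 67
f 75 65 76
f 75 76 67
f 76 65 77
f 76 77 67
f 77 65 78
f 77 78 67
f 78 65 66
f 78 66 67



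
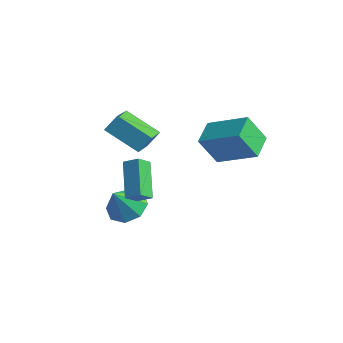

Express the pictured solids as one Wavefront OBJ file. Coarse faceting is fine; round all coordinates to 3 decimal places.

v 3.07 -0.226 0.938
v 2.566 -0.926 2.391
v 2.431 0.968 1.292
v 1.926 0.268 2.745
v 4.914 0.472 1.915
v 4.409 -0.228 3.368
v 4.274 1.666 2.269
v 3.77 0.966 3.722
v -1.817 -2.649 1.793
v -1.553 -2.069 2.602
v -2.705 -1.32 1.131
v -2.441 -0.74 1.939
v -0.179 -2.04 0.821
v 0.085 -1.46 1.629
v -1.067 -0.711 0.158
v -0.803 -0.131 0.967
v -0.964 -2.088 -3.325
v -0.321 -2.786 -3.797
v -0.916 -2.972 -1.955
v 0.086 -2.19 -3.427
v -0.122 -1.534 -2.997
v -0.823 -1.203 -2.759
v -1.607 -1.391 -2.852
v -2.014 -1.987 -3.222
v -1.806 -2.642 -3.653
v -1.104 -2.974 -3.891
v -0.789 -1.702 -0.556
v -0.788 -2.44 0.026
v -0.108 -1.376 -0.145
v -0.107 -2.114 0.437
v 0.487 -2.726 -1.857
v 0.488 -3.464 -1.275
v 1.168 -2.4 -1.446
v 1.169 -3.138 -0.864
f 2 4 1
f 5 2 1
f 1 4 3
f 3 5 1
f 2 8 4
f 6 2 5
f 6 8 2
f 4 8 3
f 7 5 3
f 3 8 7
f 7 6 5
f 8 6 7
f 10 12 9
f 13 10 9
f 9 12 11
f 11 13 9
f 10 16 12
f 14 10 13
f 14 16 10
f 12 16 11
f 15 13 11
f 11 16 15
f 15 14 13
f 16 14 15
f 18 17 20
f 18 20 19
f 20 17 21
f 20 21 19
f 21 17 22
f 21 22 19
f 22 17 23
f 22 23 19
f 23 17 24
f 23 24 19
f 24 17 25
f 24 25 19
f 25 17 26
f 25 26 19
f 26 17 18
f 26 18 19
f 28 30 27
f 31 28 27
f 27 30 29
f 29 31 27
f 28 34 30
f 32 28 31
f 32 34 28
f 30 34 29
f 33 31 29
f 29 34 33
f 33 32 31
f 34 32 33



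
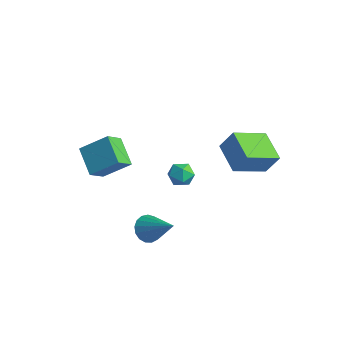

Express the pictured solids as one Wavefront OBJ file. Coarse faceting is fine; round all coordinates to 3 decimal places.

v 1.807 0.335 1.888
v 2.404 0.615 1.671
v 2.336 -0.635 2.089
v 2.933 -0.355 1.872
v 2.645 -0.141 2.466
v 2.318 0.459 2.342
v 2.422 -0.479 1.418
v 2.095 0.121 1.294
v 2.784 0.112 1.381
v 2.921 0.321 2.028
v 1.819 -0.341 1.732
v 1.956 -0.132 2.379
v -1.635 -2.115 0.403
v -2.938 -1.733 1.268
v -1.841 -1.209 -0.308
v -3.144 -0.826 0.557
v -0.716 -1.154 1.363
v -2.019 -0.771 2.228
v -0.922 -0.247 0.652
v -2.225 0.135 1.517
v 3.991 3.583 1.284
v 3.72 1.858 2.008
v 2.485 4.06 1.856
v 2.214 2.335 2.579
v 4.506 3.945 2.341
v 4.235 2.22 3.064
v 3 4.422 2.912
v 2.729 2.697 3.636
v 1.913 -1.534 -1.427
v 2.323 -1.331 -2.034
v 3.447 -1.306 -0.313
v 2.187 -1.017 -1.911
v 1.989 -0.821 -1.678
v 1.773 -0.788 -1.387
v 1.589 -0.927 -1.105
v 1.479 -1.205 -0.898
v 1.469 -1.558 -0.811
v 1.56 -1.906 -0.866
v 1.733 -2.168 -1.049
v 1.946 -2.286 -1.319
v 2.152 -2.231 -1.614
v 2.303 -2.017 -1.866
v 2.365 -1.692 -2.017
f 1 12 6
f 1 6 2
f 1 2 8
f 1 8 11
f 1 11 12
f 2 6 10
f 6 12 5
f 12 11 3
f 11 8 7
f 8 2 9
f 4 10 5
f 4 5 3
f 4 3 7
f 4 7 9
f 4 9 10
f 5 10 6
f 3 5 12
f 7 3 11
f 9 7 8
f 10 9 2
f 14 16 13
f 17 14 13
f 13 16 15
f 15 17 13
f 14 20 16
f 18 14 17
f 18 20 14
f 16 20 15
f 19 17 15
f 15 20 19
f 19 18 17
f 20 18 19
f 22 24 21
f 25 22 21
f 21 24 23
f 23 25 21
f 22 28 24
f 26 22 25
f 26 28 22
f 24 28 23
f 27 25 23
f 23 28 27
f 27 26 25
f 28 26 27
f 30 29 32
f 30 32 31
f 32 29 33
f 32 33 31
f 33 29 34
f 33 34 31
f 34 29 35
f 34 35 31
f 35 29 36
f 35 36 31
f 36 29 37
f 36 37 31
f 37 29 38
f 37 38 31
f 38 29 39
f 38 39 31
f 39 29 40
f 39 40 31
f 40 29 41
f 40 41 31
f 41 29 42
f 41 42 31
f 42 29 43
f 42 43 31
f 43 29 30
f 43 30 31



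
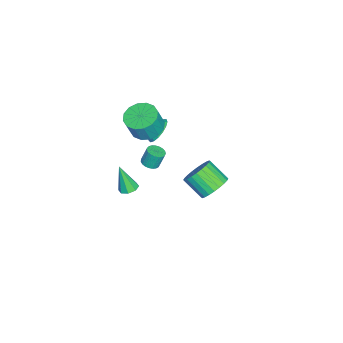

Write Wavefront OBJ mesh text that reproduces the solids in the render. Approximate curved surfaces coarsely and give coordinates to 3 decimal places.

v 3.871 4.211 2.169
v 4.716 4.141 2.439
v 4.354 3.099 3.301
v 3.509 3.169 3.031
v 4.592 4.372 2.666
v 4.23 3.33 3.528
v 4.357 4.579 2.817
v 3.995 3.537 3.68
v 4.049 4.729 2.87
v 3.687 3.688 3.732
v 3.713 4.801 2.816
v 3.352 3.759 3.678
v 3.402 4.783 2.663
v 3.04 3.741 3.526
v 3.162 4.678 2.436
v 2.8 3.636 3.298
v 3.03 4.502 2.167
v 2.668 3.46 3.03
v 3.026 4.281 1.899
v 2.664 3.239 2.761
v 3.15 4.05 1.672
v 2.788 3.008 2.534
v 3.385 3.843 1.52
v 3.023 2.801 2.383
v 3.693 3.692 1.468
v 3.331 2.651 2.33
v 4.028 3.621 1.522
v 3.667 2.579 2.384
v 4.34 3.639 1.674
v 3.978 2.597 2.537
v 4.58 3.744 1.902
v 4.218 2.702 2.764
v 4.712 3.92 2.17
v 4.35 2.878 3.033
v -2.234 -1.063 0.289
v -1.657 -0.259 0.265
v -1.248 -0.513 1.526
v -1.826 -1.317 1.551
v -2.108 -0.093 0.444
v -1.699 -0.348 1.705
v -2.592 -0.187 0.582
v -2.183 -0.442 1.843
v -2.981 -0.516 0.642
v -2.572 -0.771 1.903
v -3.169 -0.991 0.607
v -2.761 -1.246 1.868
v -3.107 -1.485 0.487
v -2.699 -1.74 1.748
v -2.812 -1.867 0.314
v -2.403 -2.121 1.575
v -2.361 -2.032 0.135
v -1.952 -2.287 1.396
v -1.877 -1.938 -0.003
v -1.468 -2.193 1.258
v -1.488 -1.609 -0.063
v -1.079 -1.864 1.198
v -1.299 -1.134 -0.028
v -0.891 -1.389 1.233
v -1.361 -0.64 0.092
v -0.953 -0.895 1.353
v -2.717 -1.059 -3.425
v -2.392 -0.625 -3.517
v -2.539 -0.306 -2.527
v -2.863 -0.741 -2.435
v -2.598 -0.543 -3.574
v -2.745 -0.224 -2.584
v -2.825 -0.551 -3.605
v -2.971 -0.232 -2.615
v -3.032 -0.647 -3.605
v -3.179 -0.328 -2.615
v -3.186 -0.813 -3.574
v -3.332 -0.494 -2.584
v -3.258 -1.023 -3.517
v -3.404 -0.704 -2.527
v -3.236 -1.239 -3.444
v -3.383 -0.92 -2.454
v -3.125 -1.423 -3.368
v -3.272 -1.104 -2.378
v -2.943 -1.545 -3.302
v -3.09 -1.226 -2.312
v -2.722 -1.583 -3.257
v -2.869 -1.264 -2.267
v -2.5 -1.531 -3.241
v -2.647 -1.212 -2.251
v -2.316 -1.396 -3.257
v -2.462 -1.077 -2.267
v -2.201 -1.204 -3.302
v -2.347 -0.885 -2.312
v -2.175 -0.987 -3.368
v -2.321 -0.668 -2.378
v -2.242 -0.782 -3.444
v -2.389 -0.463 -2.454
v -3.306 -0.756 -0.975
v -2.9 -1.169 -1.624
v -3.194 -1.604 -0.365
v -2.592 -0.98 -1.418
v -2.447 -0.739 -1.11
v -2.499 -0.503 -0.771
v -2.737 -0.324 -0.479
v -3.104 -0.245 -0.301
v -3.518 -0.282 -0.277
v -3.884 -0.429 -0.413
v -4.117 -0.65 -0.677
v -4.164 -0.896 -1.01
v -4.015 -1.109 -1.335
v -3.704 -1.242 -1.577
v -3.301 -1.264 -1.681
v -0.906 -1.773 -4.174
v -0.619 -1.294 -3.984
v -1.054 -2.347 -2.506
v -1.066 -1.232 -4.002
v -1.419 -1.487 -4.121
v -1.472 -1.91 -4.271
v -1.193 -2.253 -4.364
v -0.746 -2.315 -4.346
v -0.393 -2.06 -4.227
v -0.34 -1.637 -4.077
f 2 1 5
f 2 5 3
f 3 5 6
f 3 6 4
f 5 1 7
f 5 7 6
f 6 7 8
f 6 8 4
f 7 1 9
f 7 9 8
f 8 9 10
f 8 10 4
f 9 1 11
f 9 11 10
f 10 11 12
f 10 12 4
f 11 1 13
f 11 13 12
f 12 13 14
f 12 14 4
f 13 1 15
f 13 15 14
f 14 15 16
f 14 16 4
f 15 1 17
f 15 17 16
f 16 17 18
f 16 18 4
f 17 1 19
f 17 19 18
f 18 19 20
f 18 20 4
f 19 1 21
f 19 21 20
f 20 21 22
f 20 22 4
f 21 1 23
f 21 23 22
f 22 23 24
f 22 24 4
f 23 1 25
f 23 25 24
f 24 25 26
f 24 26 4
f 25 1 27
f 25 27 26
f 26 27 28
f 26 28 4
f 27 1 29
f 27 29 28
f 28 29 30
f 28 30 4
f 29 1 31
f 29 31 30
f 30 31 32
f 30 32 4
f 31 1 33
f 31 33 32
f 32 33 34
f 32 34 4
f 33 1 2
f 33 2 34
f 34 2 3
f 34 3 4
f 36 35 39
f 36 39 37
f 37 39 40
f 37 40 38
f 39 35 41
f 39 41 40
f 40 41 42
f 40 42 38
f 41 35 43
f 41 43 42
f 42 43 44
f 42 44 38
f 43 35 45
f 43 45 44
f 44 45 46
f 44 46 38
f 45 35 47
f 45 47 46
f 46 47 48
f 46 48 38
f 47 35 49
f 47 49 48
f 48 49 50
f 48 50 38
f 49 35 51
f 49 51 50
f 50 51 52
f 50 52 38
f 51 35 53
f 51 53 52
f 52 53 54
f 52 54 38
f 53 35 55
f 53 55 54
f 54 55 56
f 54 56 38
f 55 35 57
f 55 57 56
f 56 57 58
f 56 58 38
f 57 35 59
f 57 59 58
f 58 59 60
f 58 60 38
f 59 35 36
f 59 36 60
f 60 36 37
f 60 37 38
f 62 61 65
f 62 65 63
f 63 65 66
f 63 66 64
f 65 61 67
f 65 67 66
f 66 67 68
f 66 68 64
f 67 61 69
f 67 69 68
f 68 69 70
f 68 70 64
f 69 61 71
f 69 71 70
f 70 71 72
f 70 72 64
f 71 61 73
f 71 73 72
f 72 73 74
f 72 74 64
f 73 61 75
f 73 75 74
f 74 75 76
f 74 76 64
f 75 61 77
f 75 77 76
f 76 77 78
f 76 78 64
f 77 61 79
f 77 79 78
f 78 79 80
f 78 80 64
f 79 61 81
f 79 81 80
f 80 81 82
f 80 82 64
f 81 61 83
f 81 83 82
f 82 83 84
f 82 84 64
f 83 61 85
f 83 85 84
f 84 85 86
f 84 86 64
f 85 61 87
f 85 87 86
f 86 87 88
f 86 88 64
f 87 61 89
f 87 89 88
f 88 89 90
f 88 90 64
f 89 61 91
f 89 91 90
f 90 91 92
f 90 92 64
f 91 61 62
f 91 62 92
f 92 62 63
f 92 63 64
f 94 93 96
f 94 96 95
f 96 93 97
f 96 97 95
f 97 93 98
f 97 98 95
f 98 93 99
f 98 99 95
f 99 93 100
f 99 100 95
f 100 93 101
f 100 101 95
f 101 93 102
f 101 102 95
f 102 93 103
f 102 103 95
f 103 93 104
f 103 104 95
f 104 93 105
f 104 105 95
f 105 93 106
f 105 106 95
f 106 93 107
f 106 107 95
f 107 93 94
f 107 94 95
f 109 108 111
f 109 111 110
f 111 108 112
f 111 112 110
f 112 108 113
f 112 113 110
f 113 108 114
f 113 114 110
f 114 108 115
f 114 115 110
f 115 108 116
f 115 116 110
f 116 108 117
f 116 117 110
f 117 108 109
f 117 109 110



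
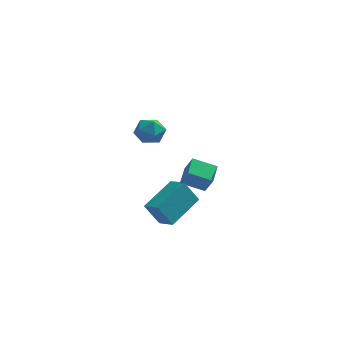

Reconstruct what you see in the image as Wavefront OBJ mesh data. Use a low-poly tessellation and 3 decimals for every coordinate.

v -1.467 2.028 -2.377
v -1.369 2.971 -2.059
v -0.417 2.069 -2.82
v -0.32 3.012 -2.502
v -1.1 1.708 -1.538
v -1.003 2.651 -1.22
v -0.051 1.749 -1.981
v 0.047 2.692 -1.663
v -2.753 0.547 1.833
v -2.234 0.461 2.318
v -2.706 -0.581 1.582
v -2.187 -0.667 2.067
v -2.853 -0.516 2.279
v -2.882 0.182 2.434
v -2.058 -0.302 1.466
v -2.087 0.396 1.621
v -1.805 -0.063 2.091
v -2.296 -0.195 2.593
v -2.644 0.075 1.307
v -3.135 -0.057 1.809
v -2.864 1.018 -3.246
v -2.241 0.454 -2.924
v -1.906 2.462 -2.569
v -1.282 1.897 -2.248
v -2.238 1.103 -4.312
v -1.614 0.538 -3.991
v -1.279 2.546 -3.636
v -0.656 1.982 -3.314
f 2 4 1
f 5 2 1
f 1 4 3
f 3 5 1
f 2 8 4
f 6 2 5
f 6 8 2
f 4 8 3
f 7 5 3
f 3 8 7
f 7 6 5
f 8 6 7
f 9 20 14
f 9 14 10
f 9 10 16
f 9 16 19
f 9 19 20
f 10 14 18
f 14 20 13
f 20 19 11
f 19 16 15
f 16 10 17
f 12 18 13
f 12 13 11
f 12 11 15
f 12 15 17
f 12 17 18
f 13 18 14
f 11 13 20
f 15 11 19
f 17 15 16
f 18 17 10
f 22 24 21
f 25 22 21
f 21 24 23
f 23 25 21
f 22 28 24
f 26 22 25
f 26 28 22
f 24 28 23
f 27 25 23
f 23 28 27
f 27 26 25
f 28 26 27



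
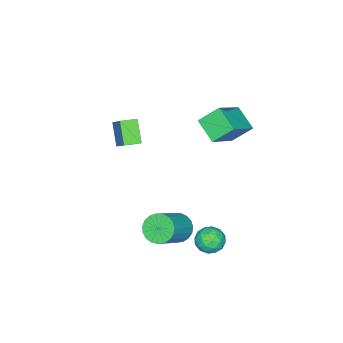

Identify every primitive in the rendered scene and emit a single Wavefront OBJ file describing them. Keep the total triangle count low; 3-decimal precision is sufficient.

v -2.092 2.17 0.599
v -2.604 0.977 1.309
v -0.331 2.137 1.814
v -0.843 0.944 2.524
v -1.457 1.336 -0.344
v -1.969 0.143 0.366
v 0.304 1.303 0.871
v -0.208 0.11 1.581
v 3.389 3.593 -2.942
v 4.04 3.407 -3.404
v 2.6 2.953 -3.796
v 3.251 2.767 -4.258
v 3.159 2.421 -3.52
v 3.647 2.816 -2.992
v 2.993 3.544 -4.208
v 3.481 3.939 -3.68
v 3.796 3.376 -4.186
v 3.898 2.682 -3.761
v 2.742 3.678 -3.439
v 2.844 2.984 -3.014
v 3.784 3.556 -3.098
v 2.856 2.804 -4.102
v 2.802 2.601 -3.668
v 3.185 2.491 -3.94
v 3.552 3.209 -2.856
v 3.935 3.099 -3.127
v 3.417 2.52 -3.196
v 2.705 3.261 -4.073
v 3.088 3.151 -4.344
v 3.455 3.869 -3.26
v 3.838 3.759 -3.532
v 3.223 3.84 -4.004
v 4.023 3.428 -3.829
v 3.559 3.052 -4.331
v 3.408 3.509 -4.302
v 3.694 3.741 -3.991
v 4.083 3.02 -3.579
v 3.62 2.644 -4.081
v 3.565 2.441 -3.648
v 3.852 2.674 -3.337
v 3.94 3.002 -4.039
v 3.02 3.716 -3.119
v 2.557 3.34 -3.621
v 2.788 3.686 -3.863
v 3.075 3.919 -3.552
v 3.081 3.308 -2.869
v 2.617 2.932 -3.371
v 2.946 2.619 -3.209
v 3.232 2.851 -2.898
v 2.7 3.358 -3.161
v 0.792 -3.103 -1.19
v 0.107 -3.824 -0.121
v 1.607 -2.036 0.053
v 0.922 -2.756 1.122
v 1.478 -3.684 -1.142
v 0.793 -4.404 -0.073
v 2.293 -2.616 0.101
v 1.608 -3.337 1.17
v 2.807 0.905 -4.315
v 3.188 1.516 -4.804
v 4.874 1.545 -3.454
v 4.493 0.935 -2.965
v 2.997 1.715 -4.57
v 4.683 1.745 -3.22
v 2.773 1.774 -4.292
v 4.459 1.804 -2.942
v 2.555 1.683 -4.018
v 4.241 1.713 -2.668
v 2.381 1.458 -3.795
v 4.067 1.487 -2.445
v 2.28 1.137 -3.662
v 3.966 1.166 -2.312
v 2.271 0.775 -3.642
v 3.957 0.805 -2.292
v 2.354 0.437 -3.739
v 4.04 0.467 -2.389
v 2.515 0.179 -3.935
v 4.201 0.209 -2.585
v 2.727 0.047 -4.196
v 4.413 0.077 -2.846
v 2.953 0.063 -4.479
v 4.639 0.093 -3.128
v 3.153 0.225 -4.733
v 4.839 0.255 -3.382
v 3.294 0.504 -4.914
v 4.98 0.534 -3.564
v 3.35 0.853 -4.992
v 5.036 0.883 -3.642
v 3.313 1.211 -4.953
v 4.999 1.241 -3.603
f 2 4 1
f 5 2 1
f 1 4 3
f 3 5 1
f 2 8 4
f 6 2 5
f 6 8 2
f 4 8 3
f 7 5 3
f 3 8 7
f 7 6 5
f 8 6 7
f 9 46 25
f 46 20 49
f 25 49 14
f 46 49 25
f 9 25 21
f 25 14 26
f 21 26 10
f 25 26 21
f 9 21 30
f 21 10 31
f 30 31 16
f 21 31 30
f 9 30 42
f 30 16 45
f 42 45 19
f 30 45 42
f 9 42 46
f 42 19 50
f 46 50 20
f 42 50 46
f 10 26 37
f 26 14 40
f 37 40 18
f 26 40 37
f 14 49 27
f 49 20 48
f 27 48 13
f 49 48 27
f 20 50 47
f 50 19 43
f 47 43 11
f 50 43 47
f 19 45 44
f 45 16 32
f 44 32 15
f 45 32 44
f 16 31 36
f 31 10 33
f 36 33 17
f 31 33 36
f 12 38 24
f 38 18 39
f 24 39 13
f 38 39 24
f 12 24 22
f 24 13 23
f 22 23 11
f 24 23 22
f 12 22 29
f 22 11 28
f 29 28 15
f 22 28 29
f 12 29 34
f 29 15 35
f 34 35 17
f 29 35 34
f 12 34 38
f 34 17 41
f 38 41 18
f 34 41 38
f 13 39 27
f 39 18 40
f 27 40 14
f 39 40 27
f 11 23 47
f 23 13 48
f 47 48 20
f 23 48 47
f 15 28 44
f 28 11 43
f 44 43 19
f 28 43 44
f 17 35 36
f 35 15 32
f 36 32 16
f 35 32 36
f 18 41 37
f 41 17 33
f 37 33 10
f 41 33 37
f 52 54 51
f 55 52 51
f 51 54 53
f 53 55 51
f 52 58 54
f 56 52 55
f 56 58 52
f 54 58 53
f 57 55 53
f 53 58 57
f 57 56 55
f 58 56 57
f 60 59 63
f 60 63 61
f 61 63 64
f 61 64 62
f 63 59 65
f 63 65 64
f 64 65 66
f 64 66 62
f 65 59 67
f 65 67 66
f 66 67 68
f 66 68 62
f 67 59 69
f 67 69 68
f 68 69 70
f 68 70 62
f 69 59 71
f 69 71 70
f 70 71 72
f 70 72 62
f 71 59 73
f 71 73 72
f 72 73 74
f 72 74 62
f 73 59 75
f 73 75 74
f 74 75 76
f 74 76 62
f 75 59 77
f 75 77 76
f 76 77 78
f 76 78 62
f 77 59 79
f 77 79 78
f 78 79 80
f 78 80 62
f 79 59 81
f 79 81 80
f 80 81 82
f 80 82 62
f 81 59 83
f 81 83 82
f 82 83 84
f 82 84 62
f 83 59 85
f 83 85 84
f 84 85 86
f 84 86 62
f 85 59 87
f 85 87 86
f 86 87 88
f 86 88 62
f 87 59 89
f 87 89 88
f 88 89 90
f 88 90 62
f 89 59 60
f 89 60 90
f 90 60 61
f 90 61 62



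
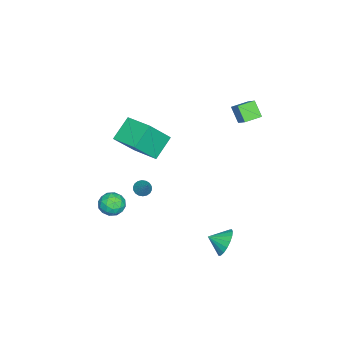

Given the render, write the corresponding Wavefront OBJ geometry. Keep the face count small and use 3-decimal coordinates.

v -1.845 -2.856 -4.167
v -1.472 -2.698 -4.539
v -1.095 -2.284 -3.173
v -1.627 -2.508 -4.532
v -1.824 -2.387 -4.453
v -2.026 -2.359 -4.317
v -2.191 -2.429 -4.151
v -2.289 -2.584 -3.988
v -2.298 -2.793 -3.861
v -2.218 -3.014 -3.794
v -2.063 -3.204 -3.801
v -1.866 -3.325 -3.88
v -1.665 -3.354 -4.016
v -1.499 -3.283 -4.182
v -1.401 -3.128 -4.345
v -1.392 -2.92 -4.472
v 2.476 3.433 -3.527
v 3.082 3.263 -4.198
v 2.704 2.527 -3.093
v 3.309 3.456 -3.917
v 3.371 3.644 -3.558
v 3.255 3.79 -3.194
v 2.985 3.865 -2.895
v 2.614 3.855 -2.722
v 2.216 3.761 -2.708
v 1.869 3.602 -2.857
v 1.643 3.409 -3.138
v 1.581 3.222 -3.497
v 1.696 3.076 -3.861
v 1.966 3 -4.16
v 2.337 3.011 -4.333
v 2.735 3.105 -4.347
v 0.785 -3.1 -3.722
v 1.613 -3.104 -3.791
v 0.867 -3.956 -2.689
v 1.695 -3.96 -2.758
v 1.303 -3.276 -2.495
v 1.253 -2.747 -3.133
v 1.227 -4.313 -3.347
v 1.177 -3.784 -3.985
v 1.886 -3.854 -3.559
v 1.933 -3.213 -3.032
v 0.547 -3.847 -3.448
v 0.594 -3.206 -2.921
v 1.192 -3.027 -3.847
v 1.288 -4.033 -2.633
v 1.058 -3.631 -2.478
v 1.544 -3.634 -2.518
v 0.98 -2.817 -3.461
v 1.467 -2.82 -3.501
v 1.285 -2.921 -2.739
v 1.013 -4.24 -2.979
v 1.5 -4.243 -3.019
v 0.936 -3.426 -3.962
v 1.422 -3.429 -4.002
v 1.195 -4.139 -3.741
v 1.839 -3.47 -3.751
v 1.887 -3.973 -3.144
v 1.612 -4.18 -3.49
v 1.583 -3.869 -3.866
v 1.867 -3.093 -3.442
v 1.915 -3.596 -2.835
v 1.685 -3.195 -2.68
v 1.655 -2.884 -3.055
v 2.027 -3.534 -3.305
v 0.565 -3.464 -3.645
v 0.613 -3.967 -3.038
v 0.825 -4.176 -3.425
v 0.795 -3.865 -3.8
v 0.593 -3.087 -3.336
v 0.641 -3.59 -2.729
v 0.897 -3.191 -2.614
v 0.868 -2.88 -2.99
v 0.453 -3.526 -3.175
v -0.363 -2.765 0.377
v -1.553 -2.339 1.406
v 0.44 -1.201 0.658
v -0.75 -0.775 1.687
v 0.69 -3.585 1.933
v -0.5 -3.159 2.962
v 1.493 -2.021 2.214
v 0.303 -1.595 3.243
v -1.916 2.7 2.945
v -2.35 2.145 3.816
v -2.656 3.425 3.039
v -3.089 2.87 3.91
v -1.271 3.27 3.63
v -1.704 2.715 4.501
v -2.01 3.995 3.724
v -2.444 3.44 4.595
f 2 1 4
f 2 4 3
f 4 1 5
f 4 5 3
f 5 1 6
f 5 6 3
f 6 1 7
f 6 7 3
f 7 1 8
f 7 8 3
f 8 1 9
f 8 9 3
f 9 1 10
f 9 10 3
f 10 1 11
f 10 11 3
f 11 1 12
f 11 12 3
f 12 1 13
f 12 13 3
f 13 1 14
f 13 14 3
f 14 1 15
f 14 15 3
f 15 1 16
f 15 16 3
f 16 1 2
f 16 2 3
f 18 17 20
f 18 20 19
f 20 17 21
f 20 21 19
f 21 17 22
f 21 22 19
f 22 17 23
f 22 23 19
f 23 17 24
f 23 24 19
f 24 17 25
f 24 25 19
f 25 17 26
f 25 26 19
f 26 17 27
f 26 27 19
f 27 17 28
f 27 28 19
f 28 17 29
f 28 29 19
f 29 17 30
f 29 30 19
f 30 17 31
f 30 31 19
f 31 17 32
f 31 32 19
f 32 17 18
f 32 18 19
f 33 70 49
f 70 44 73
f 49 73 38
f 70 73 49
f 33 49 45
f 49 38 50
f 45 50 34
f 49 50 45
f 33 45 54
f 45 34 55
f 54 55 40
f 45 55 54
f 33 54 66
f 54 40 69
f 66 69 43
f 54 69 66
f 33 66 70
f 66 43 74
f 70 74 44
f 66 74 70
f 34 50 61
f 50 38 64
f 61 64 42
f 50 64 61
f 38 73 51
f 73 44 72
f 51 72 37
f 73 72 51
f 44 74 71
f 74 43 67
f 71 67 35
f 74 67 71
f 43 69 68
f 69 40 56
f 68 56 39
f 69 56 68
f 40 55 60
f 55 34 57
f 60 57 41
f 55 57 60
f 36 62 48
f 62 42 63
f 48 63 37
f 62 63 48
f 36 48 46
f 48 37 47
f 46 47 35
f 48 47 46
f 36 46 53
f 46 35 52
f 53 52 39
f 46 52 53
f 36 53 58
f 53 39 59
f 58 59 41
f 53 59 58
f 36 58 62
f 58 41 65
f 62 65 42
f 58 65 62
f 37 63 51
f 63 42 64
f 51 64 38
f 63 64 51
f 35 47 71
f 47 37 72
f 71 72 44
f 47 72 71
f 39 52 68
f 52 35 67
f 68 67 43
f 52 67 68
f 41 59 60
f 59 39 56
f 60 56 40
f 59 56 60
f 42 65 61
f 65 41 57
f 61 57 34
f 65 57 61
f 76 78 75
f 79 76 75
f 75 78 77
f 77 79 75
f 76 82 78
f 80 76 79
f 80 82 76
f 78 82 77
f 81 79 77
f 77 82 81
f 81 80 79
f 82 80 81
f 84 86 83
f 87 84 83
f 83 86 85
f 85 87 83
f 84 90 86
f 88 84 87
f 88 90 84
f 86 90 85
f 89 87 85
f 85 90 89
f 89 88 87
f 90 88 89



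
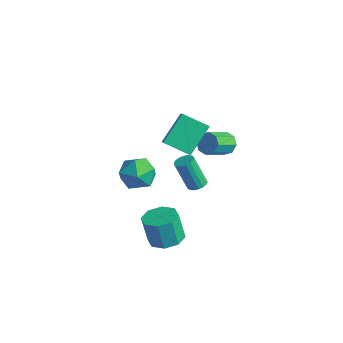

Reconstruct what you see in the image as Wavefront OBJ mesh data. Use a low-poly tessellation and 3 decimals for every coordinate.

v 0.281 -1.38 1.702
v -0.085 0.145 3.114
v -0.3 -1.078 1.226
v -0.666 0.447 2.637
v 1.406 -0.407 0.943
v 1.04 1.118 2.354
v 0.825 -0.105 0.466
v 0.459 1.42 1.878
v 0.488 2.638 -0.148
v 0.782 2.329 -0.765
v 1.006 0.913 0.051
v 0.712 1.222 0.668
v 1.178 2.582 -0.435
v 1.403 1.166 0.381
v 1.17 2.868 0.062
v 1.395 1.451 0.878
v 0.762 3.019 0.437
v 0.987 1.602 1.253
v 0.194 2.947 0.469
v 0.418 1.531 1.285
v -0.203 2.694 0.139
v 0.022 1.278 0.955
v -0.195 2.409 -0.358
v 0.03 0.992 0.458
v 0.213 2.258 -0.733
v 0.438 0.841 0.083
v 2.533 -2.808 -4.094
v 3.293 -3.5 -4.032
v 2.967 -3.705 -2.304
v 2.207 -3.012 -2.366
v 3.543 -2.765 -3.898
v 3.217 -2.969 -2.17
v 3.202 -2.055 -3.878
v 2.876 -2.259 -2.151
v 2.469 -1.786 -3.985
v 2.142 -1.99 -2.258
v 1.773 -2.115 -4.156
v 1.447 -2.32 -2.428
v 1.523 -2.851 -4.29
v 1.197 -3.055 -2.562
v 1.864 -3.561 -4.309
v 1.538 -3.765 -2.582
v 2.598 -3.83 -4.202
v 2.271 -4.034 -2.475
v 4.222 -2.055 1.217
v 4.706 -2.318 1.314
v 4.123 -2.749 3.06
v 3.638 -2.485 2.963
v 4.754 -2.066 1.392
v 4.17 -2.497 3.138
v 4.679 -1.811 1.43
v 4.096 -2.242 3.176
v 4.5 -1.613 1.419
v 3.916 -2.043 3.165
v 4.257 -1.515 1.362
v 3.673 -1.946 3.108
v 4.006 -1.541 1.272
v 3.422 -1.972 3.017
v 3.804 -1.685 1.169
v 3.221 -2.115 2.914
v 3.698 -1.913 1.077
v 3.115 -2.344 2.823
v 3.712 -2.174 1.018
v 3.129 -2.605 2.763
v 3.843 -2.408 1.004
v 3.26 -2.838 2.749
v 4.06 -2.56 1.039
v 3.477 -2.991 2.784
v 4.315 -2.597 1.115
v 3.732 -3.028 2.86
v 4.548 -2.51 1.214
v 3.965 -2.94 2.959
v -3.678 0.242 -3.043
v -2.979 0.393 -4.044
v -3.501 -1.733 -3.216
v -2.802 -1.582 -4.217
v -2.371 -1.257 -3.112
v -2.48 -0.037 -3.005
v -4 -1.303 -4.255
v -4.109 -0.083 -4.148
v -3.178 -0.563 -4.793
v -2.171 -0.534 -4.087
v -4.309 -0.806 -3.173
v -3.302 -0.777 -2.467
f 2 4 1
f 5 2 1
f 1 4 3
f 3 5 1
f 2 8 4
f 6 2 5
f 6 8 2
f 4 8 3
f 7 5 3
f 3 8 7
f 7 6 5
f 8 6 7
f 10 9 13
f 10 13 11
f 11 13 14
f 11 14 12
f 13 9 15
f 13 15 14
f 14 15 16
f 14 16 12
f 15 9 17
f 15 17 16
f 16 17 18
f 16 18 12
f 17 9 19
f 17 19 18
f 18 19 20
f 18 20 12
f 19 9 21
f 19 21 20
f 20 21 22
f 20 22 12
f 21 9 23
f 21 23 22
f 22 23 24
f 22 24 12
f 23 9 25
f 23 25 24
f 24 25 26
f 24 26 12
f 25 9 10
f 25 10 26
f 26 10 11
f 26 11 12
f 28 27 31
f 28 31 29
f 29 31 32
f 29 32 30
f 31 27 33
f 31 33 32
f 32 33 34
f 32 34 30
f 33 27 35
f 33 35 34
f 34 35 36
f 34 36 30
f 35 27 37
f 35 37 36
f 36 37 38
f 36 38 30
f 37 27 39
f 37 39 38
f 38 39 40
f 38 40 30
f 39 27 41
f 39 41 40
f 40 41 42
f 40 42 30
f 41 27 43
f 41 43 42
f 42 43 44
f 42 44 30
f 43 27 28
f 43 28 44
f 44 28 29
f 44 29 30
f 46 45 49
f 46 49 47
f 47 49 50
f 47 50 48
f 49 45 51
f 49 51 50
f 50 51 52
f 50 52 48
f 51 45 53
f 51 53 52
f 52 53 54
f 52 54 48
f 53 45 55
f 53 55 54
f 54 55 56
f 54 56 48
f 55 45 57
f 55 57 56
f 56 57 58
f 56 58 48
f 57 45 59
f 57 59 58
f 58 59 60
f 58 60 48
f 59 45 61
f 59 61 60
f 60 61 62
f 60 62 48
f 61 45 63
f 61 63 62
f 62 63 64
f 62 64 48
f 63 45 65
f 63 65 64
f 64 65 66
f 64 66 48
f 65 45 67
f 65 67 66
f 66 67 68
f 66 68 48
f 67 45 69
f 67 69 68
f 68 69 70
f 68 70 48
f 69 45 71
f 69 71 70
f 70 71 72
f 70 72 48
f 71 45 46
f 71 46 72
f 72 46 47
f 72 47 48
f 73 84 78
f 73 78 74
f 73 74 80
f 73 80 83
f 73 83 84
f 74 78 82
f 78 84 77
f 84 83 75
f 83 80 79
f 80 74 81
f 76 82 77
f 76 77 75
f 76 75 79
f 76 79 81
f 76 81 82
f 77 82 78
f 75 77 84
f 79 75 83
f 81 79 80
f 82 81 74

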